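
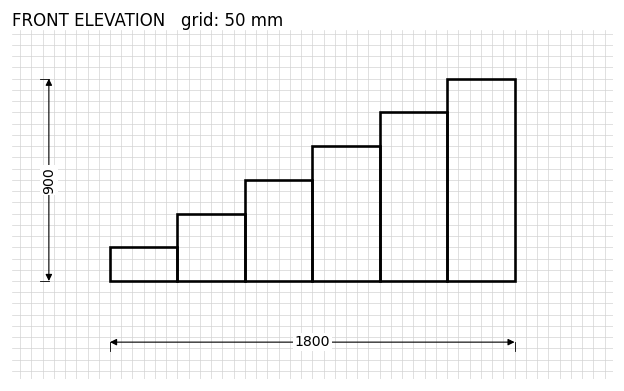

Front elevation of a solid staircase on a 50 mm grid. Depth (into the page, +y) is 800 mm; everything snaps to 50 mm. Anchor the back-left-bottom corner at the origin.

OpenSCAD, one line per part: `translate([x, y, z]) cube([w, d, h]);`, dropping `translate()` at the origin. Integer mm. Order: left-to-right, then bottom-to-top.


cube([300, 800, 150]);
translate([300, 0, 0]) cube([300, 800, 300]);
translate([600, 0, 0]) cube([300, 800, 450]);
translate([900, 0, 0]) cube([300, 800, 600]);
translate([1200, 0, 0]) cube([300, 800, 750]);
translate([1500, 0, 0]) cube([300, 800, 900]);


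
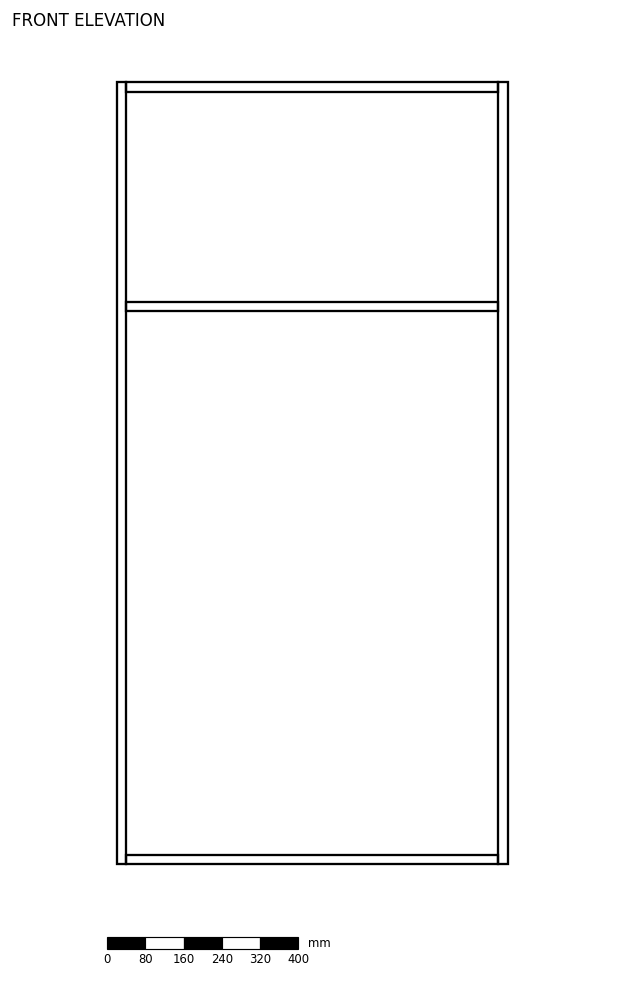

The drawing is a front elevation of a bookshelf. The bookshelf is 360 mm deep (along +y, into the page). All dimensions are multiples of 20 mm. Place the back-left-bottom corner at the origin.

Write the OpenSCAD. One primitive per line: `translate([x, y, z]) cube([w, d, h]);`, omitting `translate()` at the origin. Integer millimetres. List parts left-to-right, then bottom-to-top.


cube([20, 360, 1640]);
translate([20, 0, 0]) cube([780, 360, 20]);
translate([20, 0, 1160]) cube([780, 360, 20]);
translate([20, 0, 1620]) cube([780, 360, 20]);
translate([800, 0, 0]) cube([20, 360, 1640]);


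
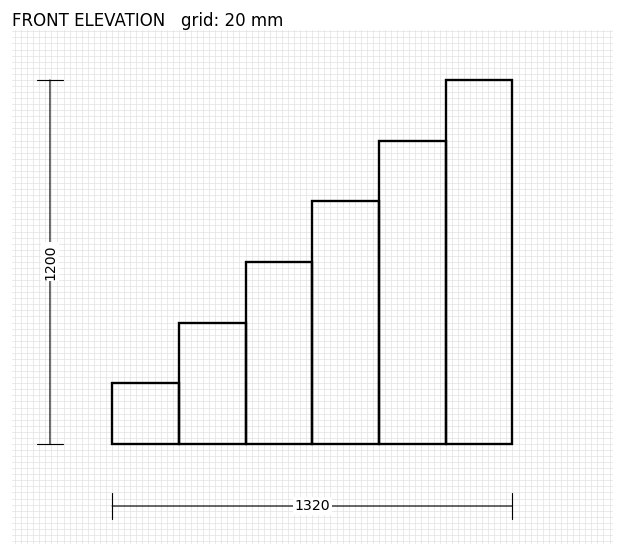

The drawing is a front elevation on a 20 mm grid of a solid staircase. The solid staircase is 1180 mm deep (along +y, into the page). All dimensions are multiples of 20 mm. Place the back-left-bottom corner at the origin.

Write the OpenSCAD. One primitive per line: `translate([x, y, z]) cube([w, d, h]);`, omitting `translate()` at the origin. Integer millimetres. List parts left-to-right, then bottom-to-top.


cube([220, 1180, 200]);
translate([220, 0, 0]) cube([220, 1180, 400]);
translate([440, 0, 0]) cube([220, 1180, 600]);
translate([660, 0, 0]) cube([220, 1180, 800]);
translate([880, 0, 0]) cube([220, 1180, 1000]);
translate([1100, 0, 0]) cube([220, 1180, 1200]);


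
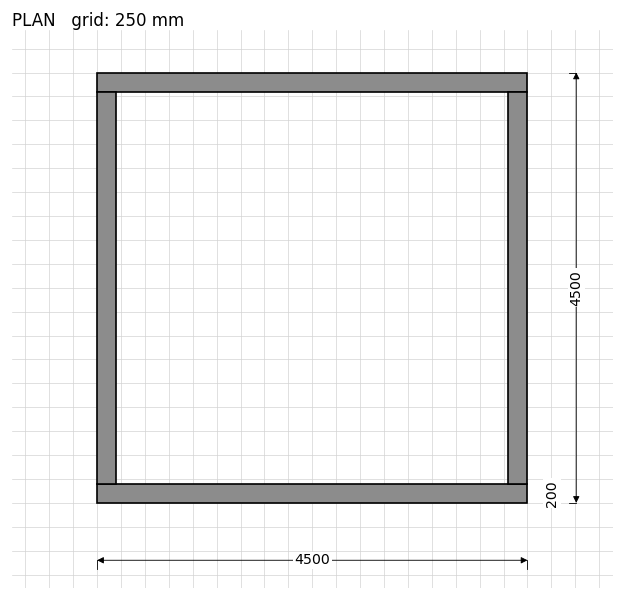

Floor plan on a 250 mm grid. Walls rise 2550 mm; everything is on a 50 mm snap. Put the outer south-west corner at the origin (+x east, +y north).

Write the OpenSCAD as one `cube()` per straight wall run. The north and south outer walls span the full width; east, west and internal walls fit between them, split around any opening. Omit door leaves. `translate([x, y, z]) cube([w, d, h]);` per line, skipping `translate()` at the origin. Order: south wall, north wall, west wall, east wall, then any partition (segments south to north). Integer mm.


cube([4500, 200, 2550]);
translate([0, 4300, 0]) cube([4500, 200, 2550]);
translate([0, 200, 0]) cube([200, 4100, 2550]);
translate([4300, 200, 0]) cube([200, 4100, 2550]);


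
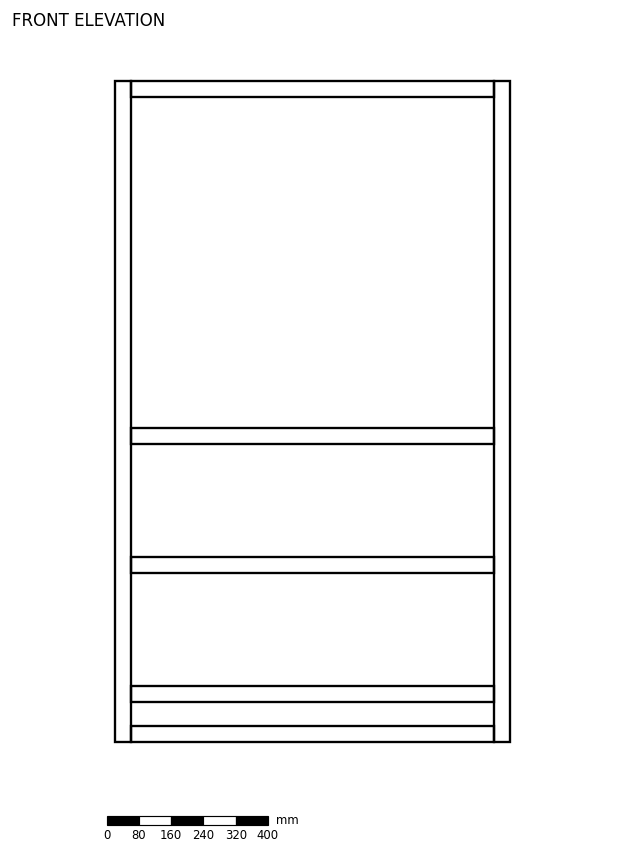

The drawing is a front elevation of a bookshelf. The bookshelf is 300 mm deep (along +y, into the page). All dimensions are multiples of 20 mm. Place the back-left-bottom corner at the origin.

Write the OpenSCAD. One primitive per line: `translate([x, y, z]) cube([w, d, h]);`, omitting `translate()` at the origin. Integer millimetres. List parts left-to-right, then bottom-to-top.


cube([40, 300, 1640]);
translate([40, 0, 0]) cube([900, 300, 40]);
translate([40, 0, 100]) cube([900, 300, 40]);
translate([40, 0, 420]) cube([900, 300, 40]);
translate([40, 0, 740]) cube([900, 300, 40]);
translate([40, 0, 1600]) cube([900, 300, 40]);
translate([940, 0, 0]) cube([40, 300, 1640]);


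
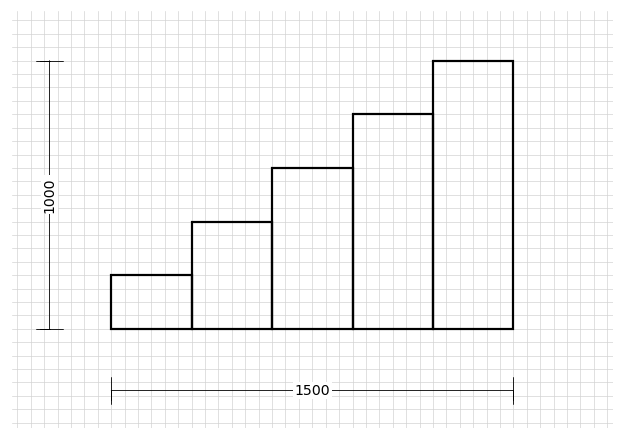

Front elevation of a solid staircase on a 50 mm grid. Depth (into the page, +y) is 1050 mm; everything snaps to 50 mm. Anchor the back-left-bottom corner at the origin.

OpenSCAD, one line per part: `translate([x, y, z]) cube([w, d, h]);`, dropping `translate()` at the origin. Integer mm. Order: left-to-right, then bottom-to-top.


cube([300, 1050, 200]);
translate([300, 0, 0]) cube([300, 1050, 400]);
translate([600, 0, 0]) cube([300, 1050, 600]);
translate([900, 0, 0]) cube([300, 1050, 800]);
translate([1200, 0, 0]) cube([300, 1050, 1000]);


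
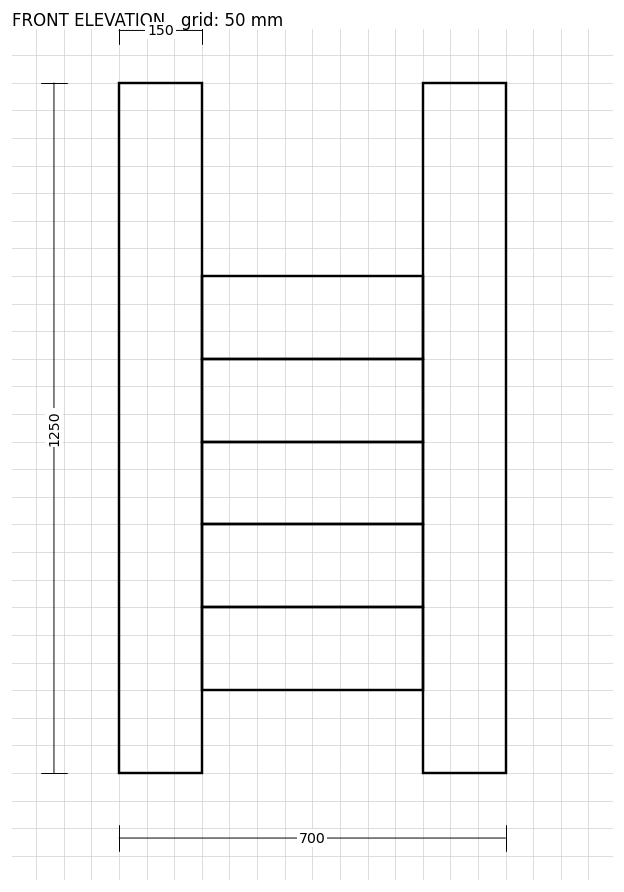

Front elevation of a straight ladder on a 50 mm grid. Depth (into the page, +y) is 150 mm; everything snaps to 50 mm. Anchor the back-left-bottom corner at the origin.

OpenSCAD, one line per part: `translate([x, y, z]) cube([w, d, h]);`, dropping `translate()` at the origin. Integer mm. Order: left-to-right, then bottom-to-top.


cube([150, 150, 1250]);
translate([150, 0, 150]) cube([400, 150, 150]);
translate([150, 0, 300]) cube([400, 150, 150]);
translate([150, 0, 450]) cube([400, 150, 150]);
translate([150, 0, 600]) cube([400, 150, 150]);
translate([150, 0, 750]) cube([400, 150, 150]);
translate([550, 0, 0]) cube([150, 150, 1250]);


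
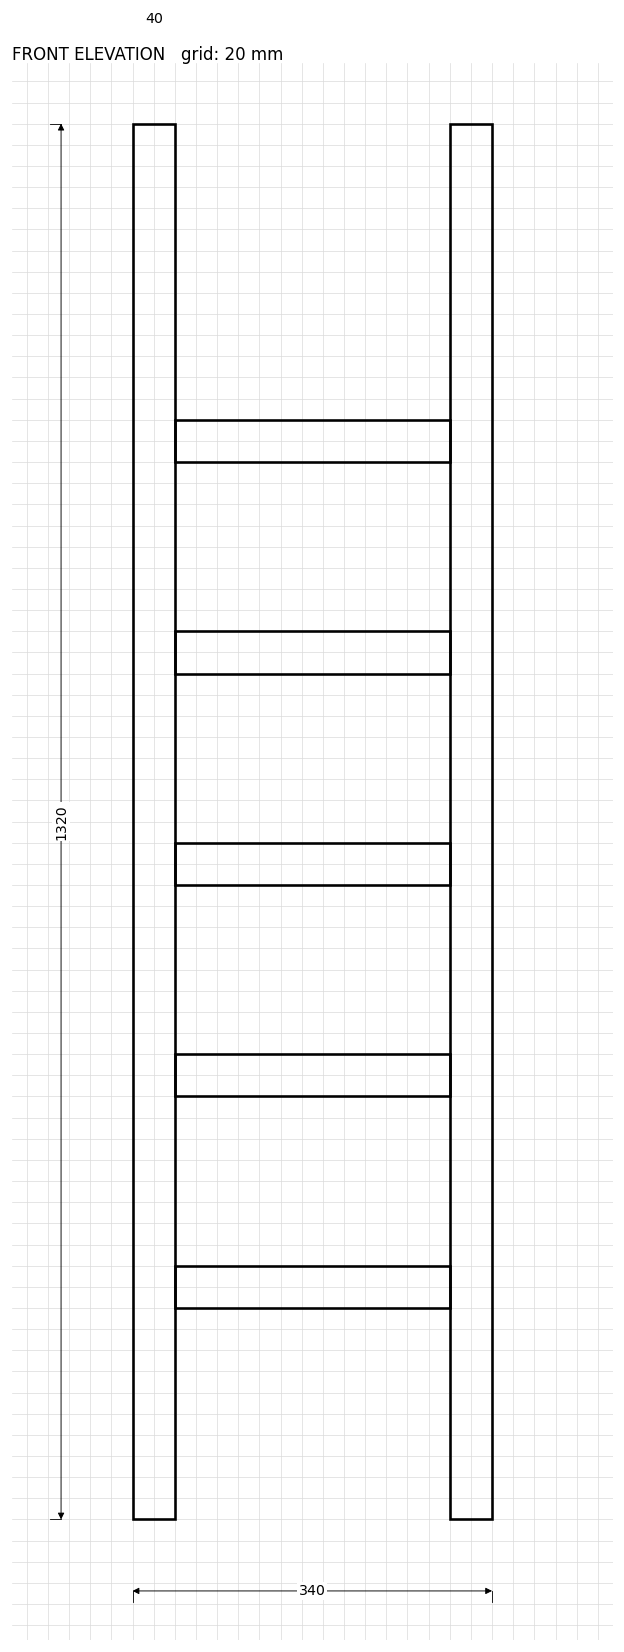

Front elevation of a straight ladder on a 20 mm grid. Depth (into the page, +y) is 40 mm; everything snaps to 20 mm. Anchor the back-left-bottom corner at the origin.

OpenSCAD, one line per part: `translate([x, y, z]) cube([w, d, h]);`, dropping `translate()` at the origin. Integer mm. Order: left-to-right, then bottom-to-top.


cube([40, 40, 1320]);
translate([40, 0, 200]) cube([260, 40, 40]);
translate([40, 0, 400]) cube([260, 40, 40]);
translate([40, 0, 600]) cube([260, 40, 40]);
translate([40, 0, 800]) cube([260, 40, 40]);
translate([40, 0, 1000]) cube([260, 40, 40]);
translate([300, 0, 0]) cube([40, 40, 1320]);


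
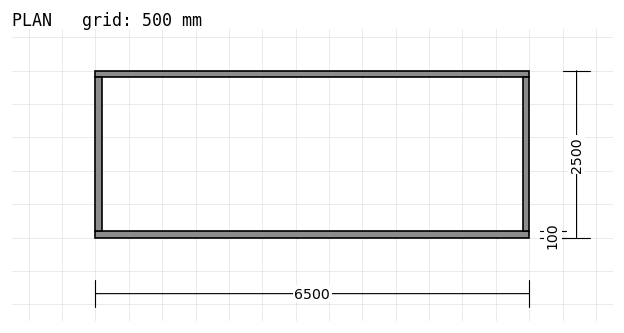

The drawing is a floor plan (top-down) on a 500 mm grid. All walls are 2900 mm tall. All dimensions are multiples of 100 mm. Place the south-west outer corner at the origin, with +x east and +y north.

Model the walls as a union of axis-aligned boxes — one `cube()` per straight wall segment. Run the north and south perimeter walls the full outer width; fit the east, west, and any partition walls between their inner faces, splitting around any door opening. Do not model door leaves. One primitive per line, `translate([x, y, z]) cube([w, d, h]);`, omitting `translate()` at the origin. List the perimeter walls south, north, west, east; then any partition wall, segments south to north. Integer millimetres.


cube([6500, 100, 2900]);
translate([0, 2400, 0]) cube([6500, 100, 2900]);
translate([0, 100, 0]) cube([100, 2300, 2900]);
translate([6400, 100, 0]) cube([100, 2300, 2900]);


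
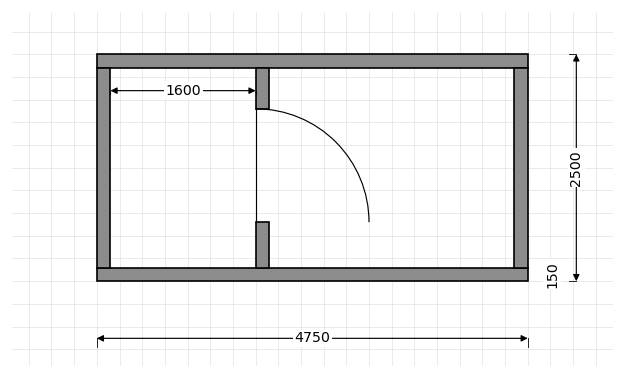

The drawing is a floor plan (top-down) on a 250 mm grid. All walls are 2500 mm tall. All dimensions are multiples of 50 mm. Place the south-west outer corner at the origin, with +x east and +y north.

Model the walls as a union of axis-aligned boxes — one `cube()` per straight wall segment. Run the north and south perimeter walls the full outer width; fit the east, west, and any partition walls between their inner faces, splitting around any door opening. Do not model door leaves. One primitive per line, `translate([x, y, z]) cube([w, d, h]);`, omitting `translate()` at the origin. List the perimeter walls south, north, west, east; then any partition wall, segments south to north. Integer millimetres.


cube([4750, 150, 2500]);
translate([0, 2350, 0]) cube([4750, 150, 2500]);
translate([0, 150, 0]) cube([150, 2200, 2500]);
translate([4600, 150, 0]) cube([150, 2200, 2500]);
translate([1750, 150, 0]) cube([150, 500, 2500]);
translate([1750, 1900, 0]) cube([150, 450, 2500]);


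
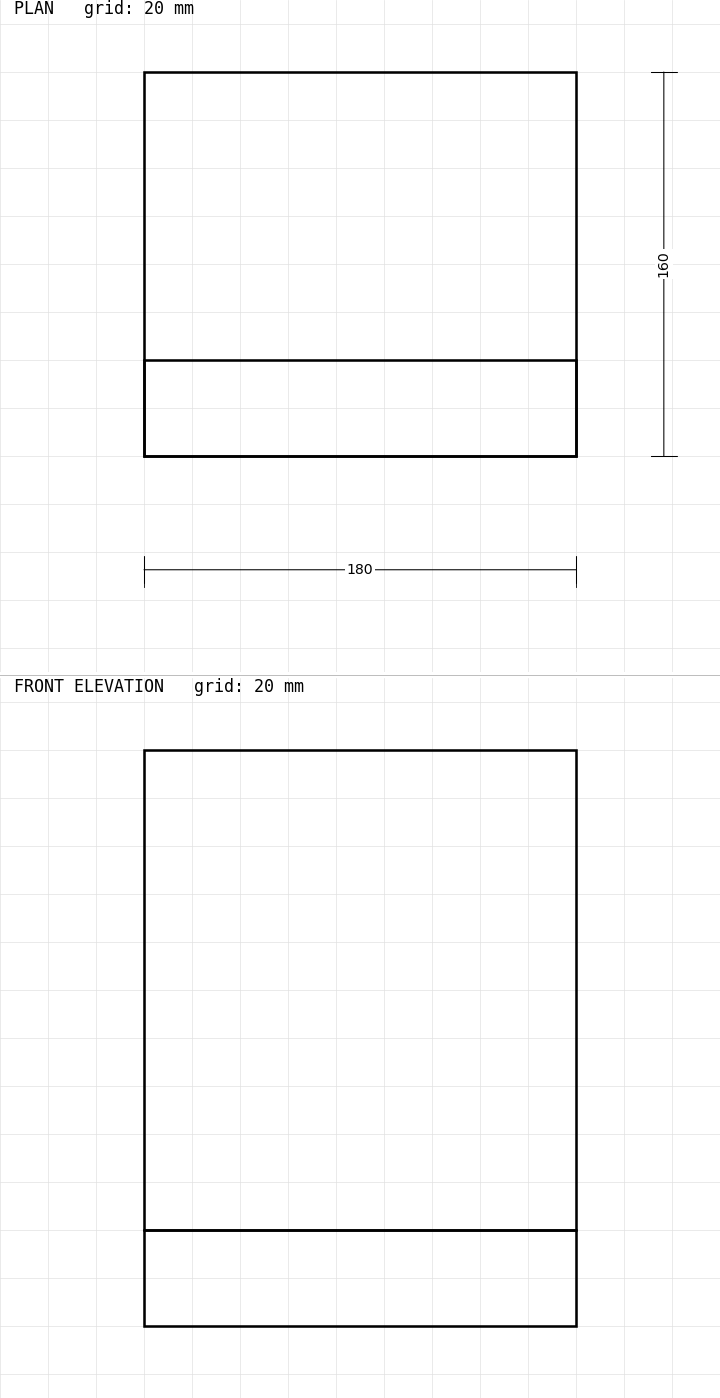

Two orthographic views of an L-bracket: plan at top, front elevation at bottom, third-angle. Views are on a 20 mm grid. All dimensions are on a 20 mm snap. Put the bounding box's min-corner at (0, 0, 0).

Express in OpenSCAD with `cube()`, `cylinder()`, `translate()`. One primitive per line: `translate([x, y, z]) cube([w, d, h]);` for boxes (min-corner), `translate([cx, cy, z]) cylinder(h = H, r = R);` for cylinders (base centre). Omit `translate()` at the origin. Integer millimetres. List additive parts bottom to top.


cube([180, 160, 40]);
translate([0, 0, 40]) cube([180, 40, 200]);


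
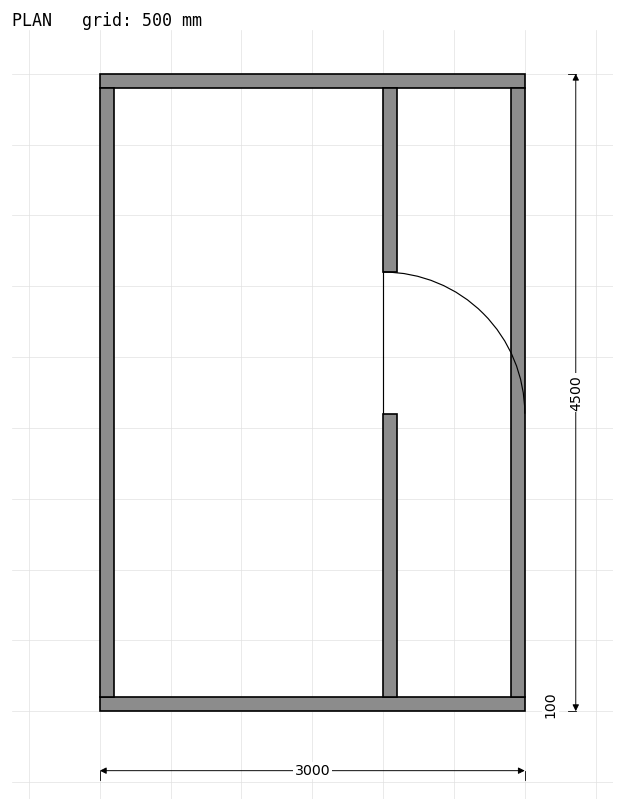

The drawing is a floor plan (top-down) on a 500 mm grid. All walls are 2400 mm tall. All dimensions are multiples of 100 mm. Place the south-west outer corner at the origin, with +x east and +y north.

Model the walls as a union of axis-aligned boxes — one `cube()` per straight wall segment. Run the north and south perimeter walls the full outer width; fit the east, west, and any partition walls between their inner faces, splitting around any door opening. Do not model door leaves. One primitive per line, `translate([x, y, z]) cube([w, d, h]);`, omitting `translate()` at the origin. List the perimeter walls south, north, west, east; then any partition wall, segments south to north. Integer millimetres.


cube([3000, 100, 2400]);
translate([0, 4400, 0]) cube([3000, 100, 2400]);
translate([0, 100, 0]) cube([100, 4300, 2400]);
translate([2900, 100, 0]) cube([100, 4300, 2400]);
translate([2000, 100, 0]) cube([100, 2000, 2400]);
translate([2000, 3100, 0]) cube([100, 1300, 2400]);


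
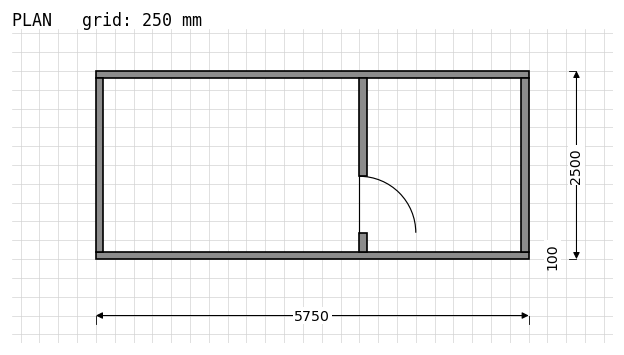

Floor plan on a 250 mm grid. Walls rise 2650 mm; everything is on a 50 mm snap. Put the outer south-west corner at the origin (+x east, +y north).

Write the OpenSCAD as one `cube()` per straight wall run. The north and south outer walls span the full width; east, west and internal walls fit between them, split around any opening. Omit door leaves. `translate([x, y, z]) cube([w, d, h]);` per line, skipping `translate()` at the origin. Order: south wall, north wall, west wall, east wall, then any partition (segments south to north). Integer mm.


cube([5750, 100, 2650]);
translate([0, 2400, 0]) cube([5750, 100, 2650]);
translate([0, 100, 0]) cube([100, 2300, 2650]);
translate([5650, 100, 0]) cube([100, 2300, 2650]);
translate([3500, 100, 0]) cube([100, 250, 2650]);
translate([3500, 1100, 0]) cube([100, 1300, 2650]);


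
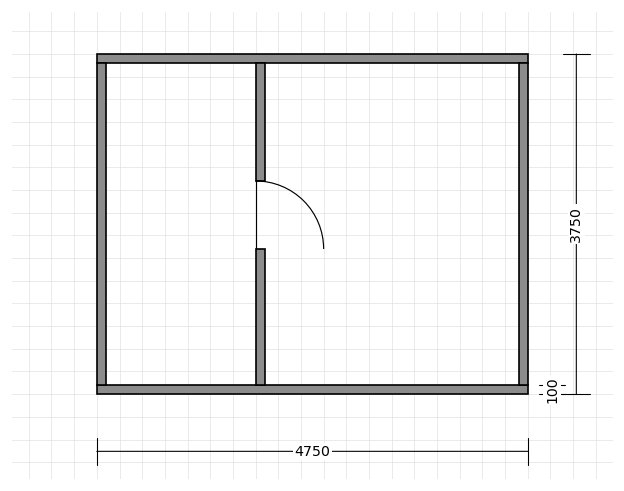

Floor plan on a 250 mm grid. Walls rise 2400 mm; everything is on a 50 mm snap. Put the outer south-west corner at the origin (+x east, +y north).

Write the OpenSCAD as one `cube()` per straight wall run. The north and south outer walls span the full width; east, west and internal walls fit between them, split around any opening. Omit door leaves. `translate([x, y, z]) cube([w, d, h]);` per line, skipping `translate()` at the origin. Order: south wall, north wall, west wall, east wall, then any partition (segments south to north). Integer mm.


cube([4750, 100, 2400]);
translate([0, 3650, 0]) cube([4750, 100, 2400]);
translate([0, 100, 0]) cube([100, 3550, 2400]);
translate([4650, 100, 0]) cube([100, 3550, 2400]);
translate([1750, 100, 0]) cube([100, 1500, 2400]);
translate([1750, 2350, 0]) cube([100, 1300, 2400]);


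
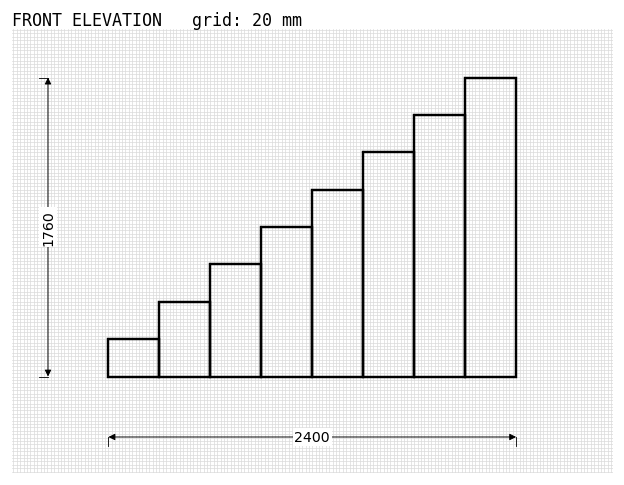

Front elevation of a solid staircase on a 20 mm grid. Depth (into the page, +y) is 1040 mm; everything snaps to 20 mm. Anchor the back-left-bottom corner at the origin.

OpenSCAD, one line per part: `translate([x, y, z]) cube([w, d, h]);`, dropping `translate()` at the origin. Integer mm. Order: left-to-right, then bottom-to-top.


cube([300, 1040, 220]);
translate([300, 0, 0]) cube([300, 1040, 440]);
translate([600, 0, 0]) cube([300, 1040, 660]);
translate([900, 0, 0]) cube([300, 1040, 880]);
translate([1200, 0, 0]) cube([300, 1040, 1100]);
translate([1500, 0, 0]) cube([300, 1040, 1320]);
translate([1800, 0, 0]) cube([300, 1040, 1540]);
translate([2100, 0, 0]) cube([300, 1040, 1760]);


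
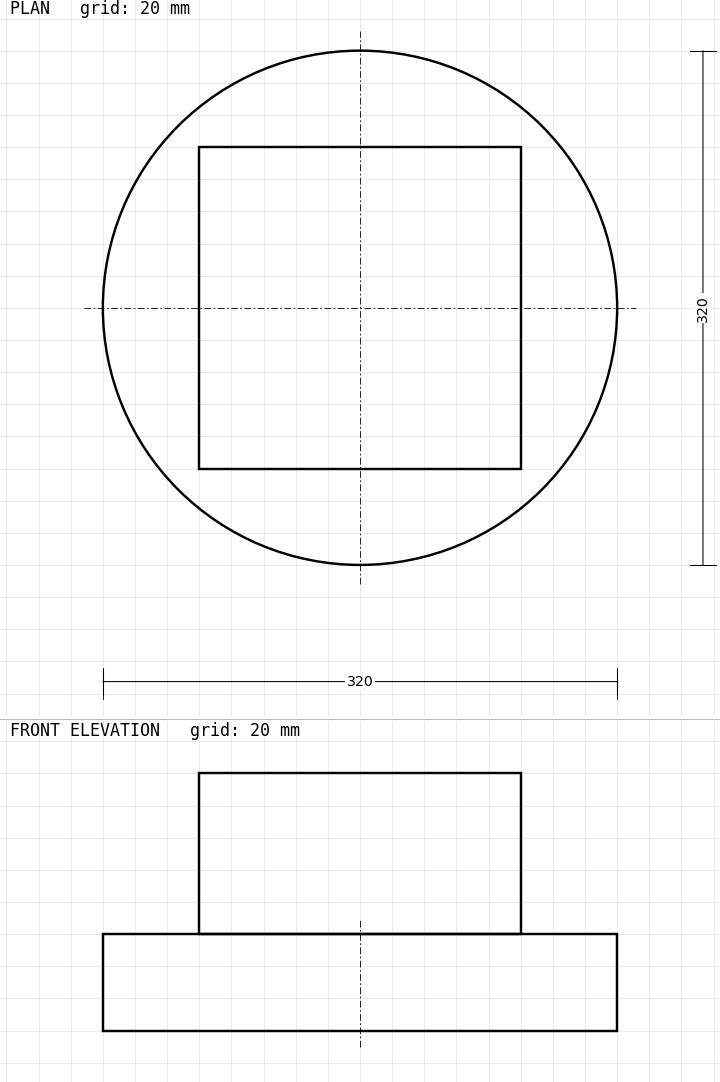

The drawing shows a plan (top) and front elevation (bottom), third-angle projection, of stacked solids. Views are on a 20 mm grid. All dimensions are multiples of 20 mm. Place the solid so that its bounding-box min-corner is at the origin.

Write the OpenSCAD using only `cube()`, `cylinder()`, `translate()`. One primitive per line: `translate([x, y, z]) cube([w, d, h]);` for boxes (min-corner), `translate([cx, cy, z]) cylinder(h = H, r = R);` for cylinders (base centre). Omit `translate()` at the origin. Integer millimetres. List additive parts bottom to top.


translate([160, 160, 0]) cylinder(h = 60, r = 160);
translate([60, 60, 60]) cube([200, 200, 100]);


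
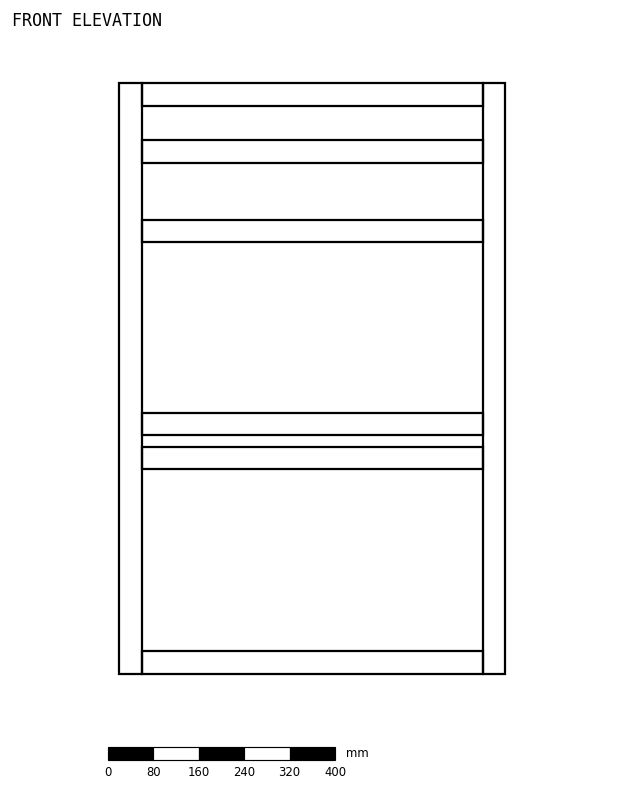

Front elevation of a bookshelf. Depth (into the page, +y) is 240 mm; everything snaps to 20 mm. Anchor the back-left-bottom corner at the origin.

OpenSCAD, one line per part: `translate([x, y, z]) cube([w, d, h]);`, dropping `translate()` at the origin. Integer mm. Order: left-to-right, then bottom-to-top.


cube([40, 240, 1040]);
translate([40, 0, 0]) cube([600, 240, 40]);
translate([40, 0, 360]) cube([600, 240, 40]);
translate([40, 0, 420]) cube([600, 240, 40]);
translate([40, 0, 760]) cube([600, 240, 40]);
translate([40, 0, 900]) cube([600, 240, 40]);
translate([40, 0, 1000]) cube([600, 240, 40]);
translate([640, 0, 0]) cube([40, 240, 1040]);


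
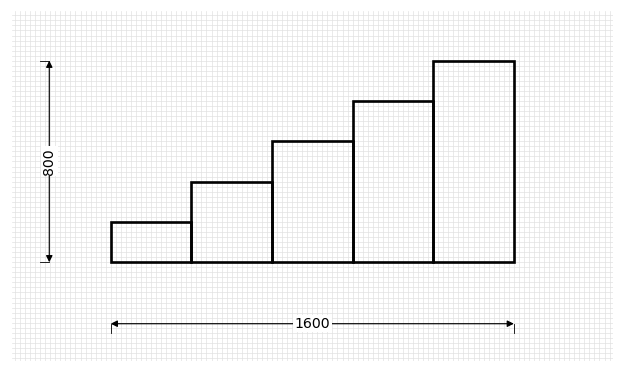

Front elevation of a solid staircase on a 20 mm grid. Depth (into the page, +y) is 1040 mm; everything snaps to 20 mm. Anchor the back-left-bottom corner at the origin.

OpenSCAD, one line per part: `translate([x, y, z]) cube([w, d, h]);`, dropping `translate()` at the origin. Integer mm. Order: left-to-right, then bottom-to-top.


cube([320, 1040, 160]);
translate([320, 0, 0]) cube([320, 1040, 320]);
translate([640, 0, 0]) cube([320, 1040, 480]);
translate([960, 0, 0]) cube([320, 1040, 640]);
translate([1280, 0, 0]) cube([320, 1040, 800]);


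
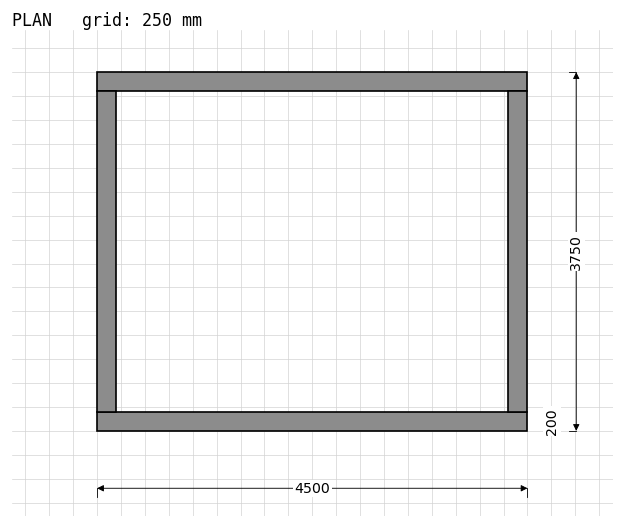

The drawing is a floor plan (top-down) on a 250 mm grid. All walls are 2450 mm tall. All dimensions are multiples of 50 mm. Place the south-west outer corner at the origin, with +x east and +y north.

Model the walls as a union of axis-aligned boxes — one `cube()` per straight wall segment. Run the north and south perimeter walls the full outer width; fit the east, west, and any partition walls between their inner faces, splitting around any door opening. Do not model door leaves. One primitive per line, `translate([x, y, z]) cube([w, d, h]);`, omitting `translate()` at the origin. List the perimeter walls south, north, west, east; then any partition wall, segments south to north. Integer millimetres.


cube([4500, 200, 2450]);
translate([0, 3550, 0]) cube([4500, 200, 2450]);
translate([0, 200, 0]) cube([200, 3350, 2450]);
translate([4300, 200, 0]) cube([200, 3350, 2450]);


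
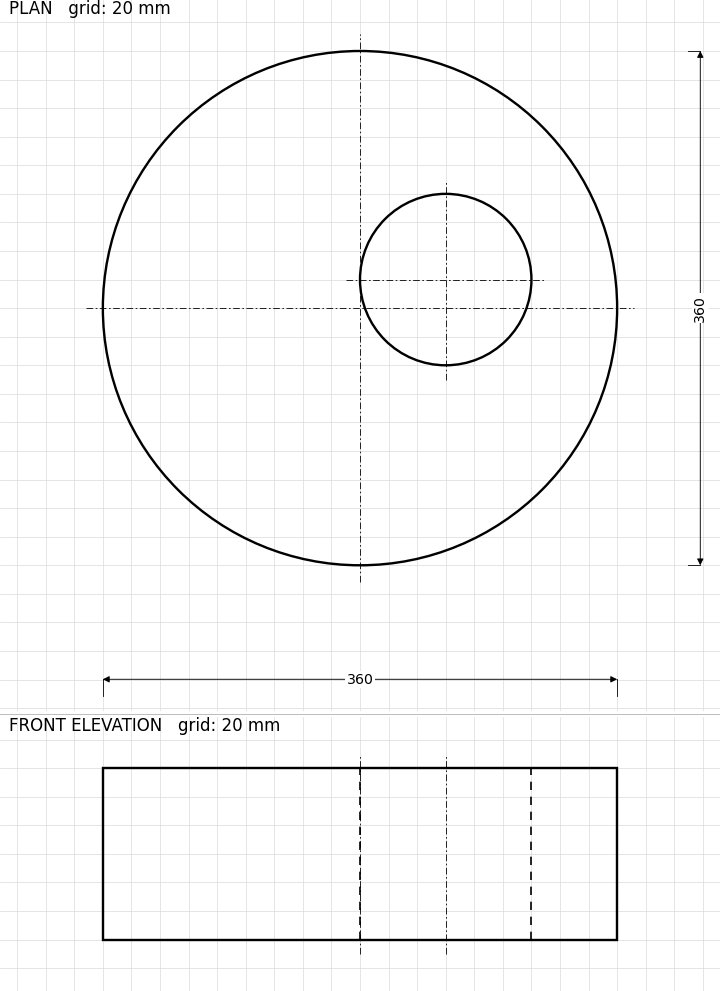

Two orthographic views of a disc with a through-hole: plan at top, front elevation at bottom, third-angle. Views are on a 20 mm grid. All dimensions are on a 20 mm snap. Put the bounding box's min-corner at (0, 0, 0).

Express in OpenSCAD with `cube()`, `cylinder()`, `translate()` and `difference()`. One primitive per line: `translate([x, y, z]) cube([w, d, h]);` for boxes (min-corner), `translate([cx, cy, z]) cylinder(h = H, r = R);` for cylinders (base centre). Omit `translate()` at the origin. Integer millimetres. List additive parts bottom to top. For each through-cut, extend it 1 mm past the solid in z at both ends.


difference() {
  translate([180, 180, 0]) cylinder(h = 120, r = 180);
  translate([240, 200, -1]) cylinder(h = 122, r = 60);
}


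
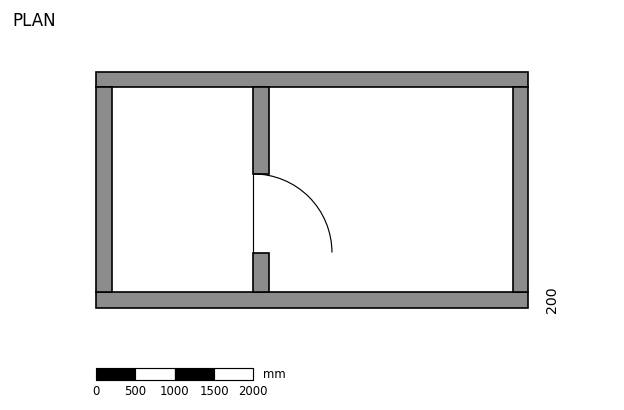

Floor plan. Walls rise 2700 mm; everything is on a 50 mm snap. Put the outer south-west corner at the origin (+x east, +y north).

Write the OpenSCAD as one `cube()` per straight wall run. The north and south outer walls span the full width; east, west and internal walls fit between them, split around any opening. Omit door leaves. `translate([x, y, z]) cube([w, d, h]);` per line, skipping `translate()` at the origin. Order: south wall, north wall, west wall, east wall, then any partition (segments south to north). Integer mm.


cube([5500, 200, 2700]);
translate([0, 2800, 0]) cube([5500, 200, 2700]);
translate([0, 200, 0]) cube([200, 2600, 2700]);
translate([5300, 200, 0]) cube([200, 2600, 2700]);
translate([2000, 200, 0]) cube([200, 500, 2700]);
translate([2000, 1700, 0]) cube([200, 1100, 2700]);


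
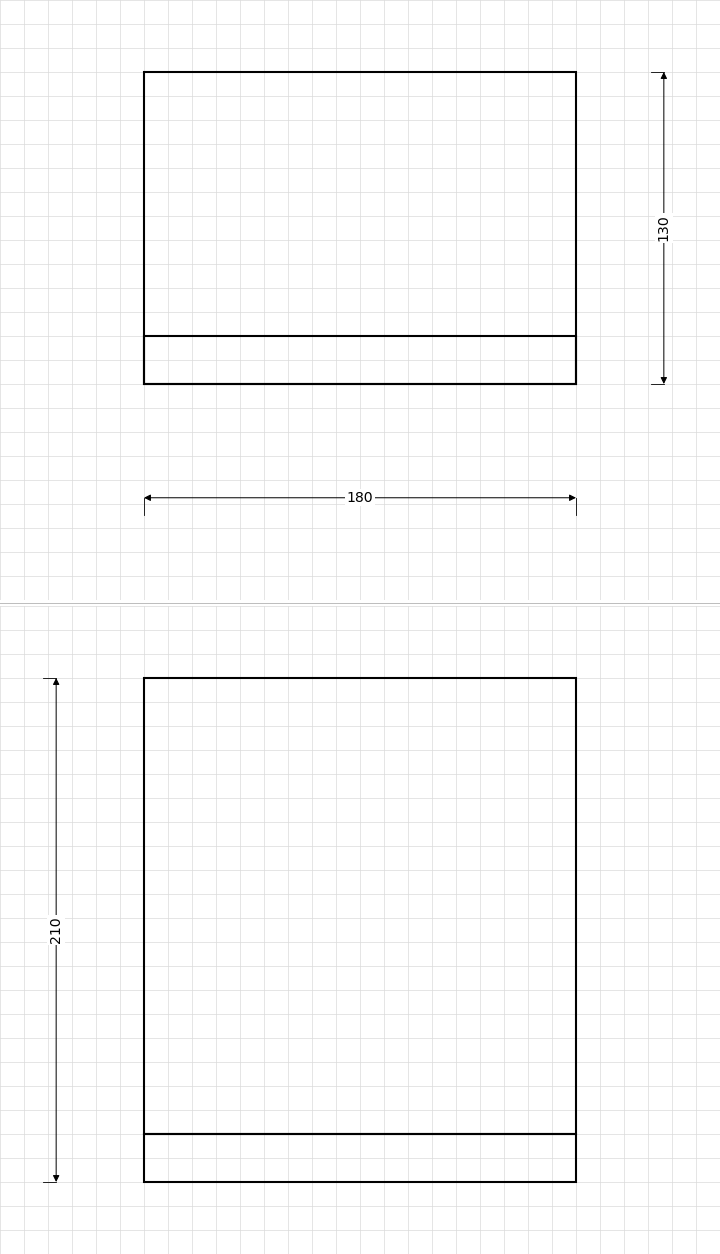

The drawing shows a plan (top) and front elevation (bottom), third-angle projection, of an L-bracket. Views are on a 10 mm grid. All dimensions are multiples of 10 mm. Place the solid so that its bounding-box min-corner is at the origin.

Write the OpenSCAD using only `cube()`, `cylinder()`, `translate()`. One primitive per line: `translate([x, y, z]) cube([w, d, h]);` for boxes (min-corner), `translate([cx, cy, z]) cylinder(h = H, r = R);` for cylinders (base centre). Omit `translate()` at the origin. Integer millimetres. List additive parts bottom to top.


cube([180, 130, 20]);
translate([0, 0, 20]) cube([180, 20, 190]);


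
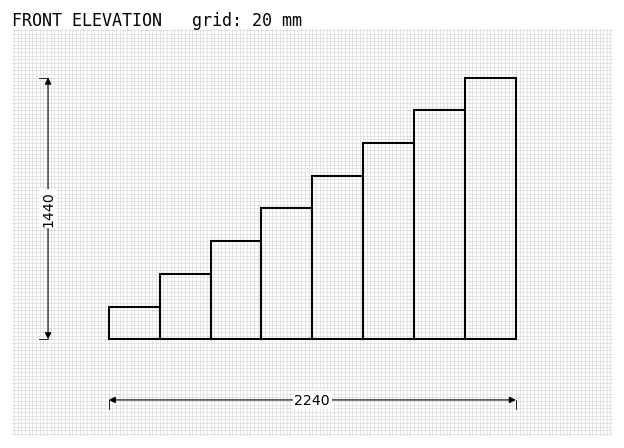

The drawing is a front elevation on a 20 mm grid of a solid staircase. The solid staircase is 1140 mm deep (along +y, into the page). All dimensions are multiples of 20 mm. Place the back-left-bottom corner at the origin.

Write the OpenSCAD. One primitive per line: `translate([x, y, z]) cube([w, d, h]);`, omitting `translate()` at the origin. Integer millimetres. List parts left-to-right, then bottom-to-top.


cube([280, 1140, 180]);
translate([280, 0, 0]) cube([280, 1140, 360]);
translate([560, 0, 0]) cube([280, 1140, 540]);
translate([840, 0, 0]) cube([280, 1140, 720]);
translate([1120, 0, 0]) cube([280, 1140, 900]);
translate([1400, 0, 0]) cube([280, 1140, 1080]);
translate([1680, 0, 0]) cube([280, 1140, 1260]);
translate([1960, 0, 0]) cube([280, 1140, 1440]);


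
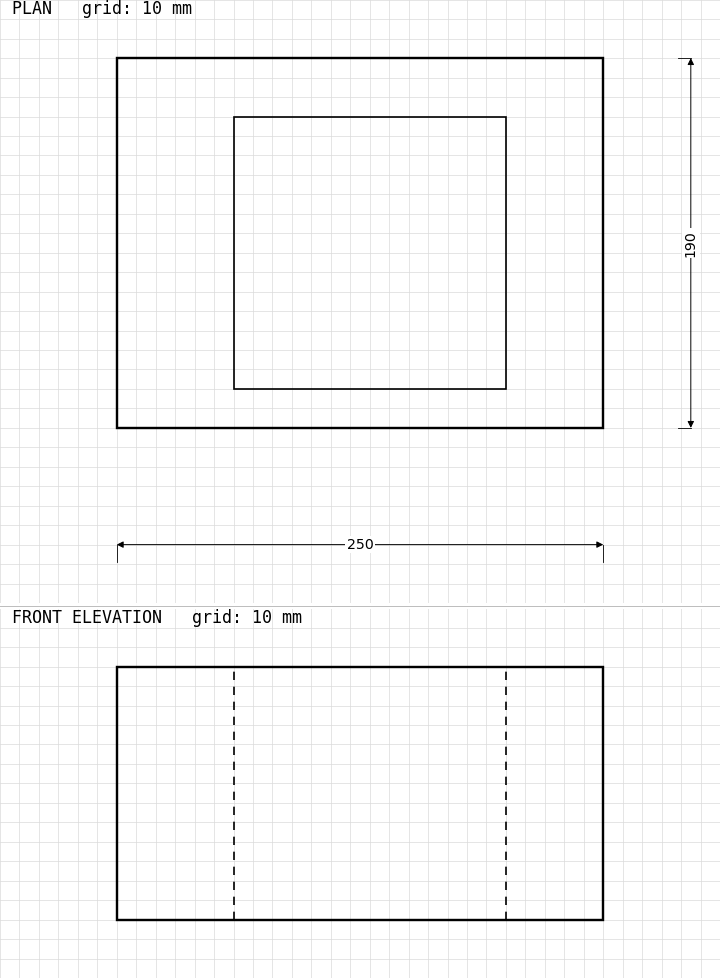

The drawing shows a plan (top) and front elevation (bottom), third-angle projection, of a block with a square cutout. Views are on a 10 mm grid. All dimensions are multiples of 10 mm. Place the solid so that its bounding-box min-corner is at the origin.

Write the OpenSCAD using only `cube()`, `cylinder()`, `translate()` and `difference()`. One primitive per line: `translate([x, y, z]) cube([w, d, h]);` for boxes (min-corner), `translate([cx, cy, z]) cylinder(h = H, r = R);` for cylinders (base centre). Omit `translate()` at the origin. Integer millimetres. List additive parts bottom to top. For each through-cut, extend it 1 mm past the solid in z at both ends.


difference() {
  cube([250, 190, 130]);
  translate([60, 20, -1]) cube([140, 140, 132]);
}


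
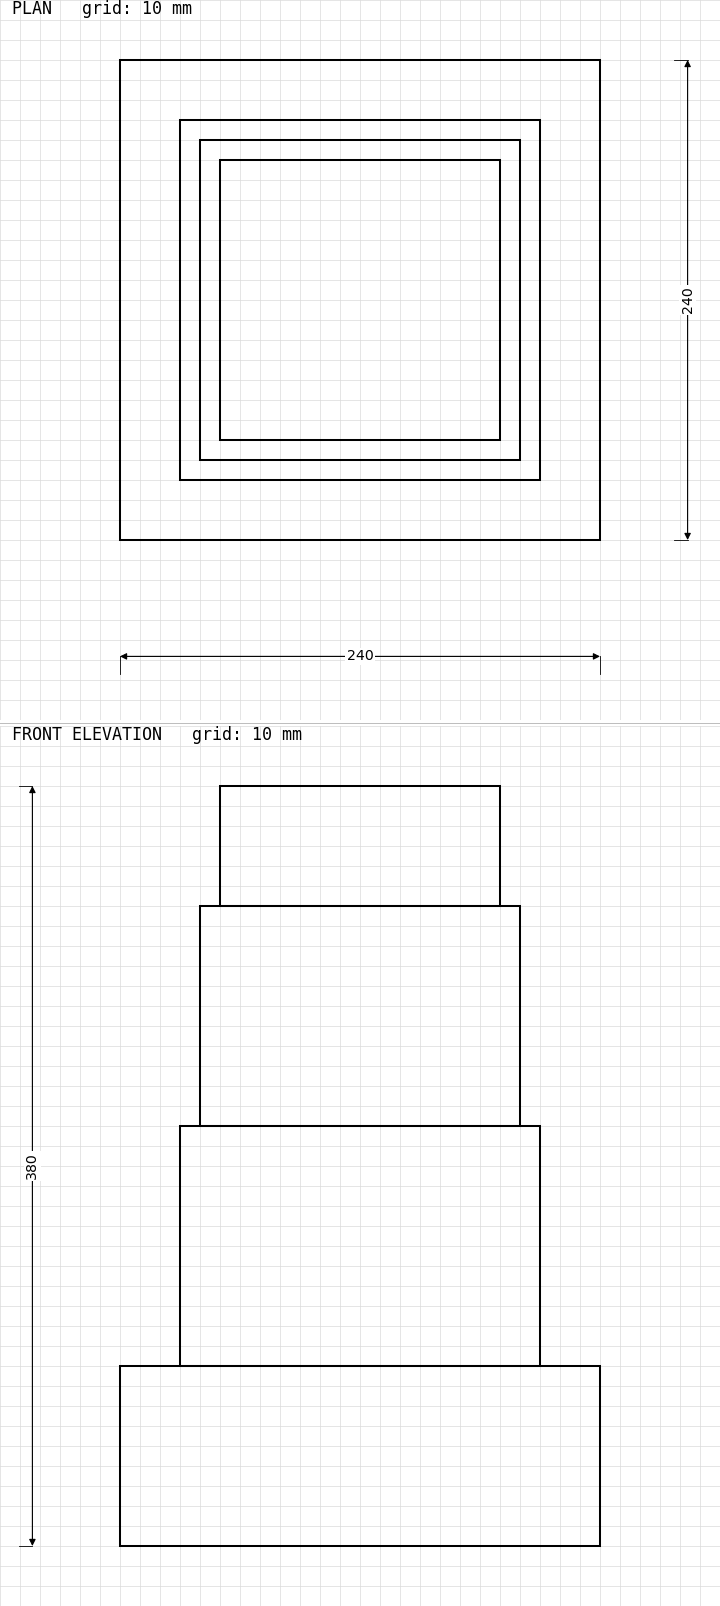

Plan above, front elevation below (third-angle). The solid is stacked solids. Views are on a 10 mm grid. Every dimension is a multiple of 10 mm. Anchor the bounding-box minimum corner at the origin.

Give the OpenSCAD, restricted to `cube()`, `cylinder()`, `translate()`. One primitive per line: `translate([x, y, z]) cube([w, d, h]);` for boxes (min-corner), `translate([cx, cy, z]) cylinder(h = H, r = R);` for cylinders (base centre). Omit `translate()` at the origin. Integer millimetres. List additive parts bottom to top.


cube([240, 240, 90]);
translate([30, 30, 90]) cube([180, 180, 120]);
translate([40, 40, 210]) cube([160, 160, 110]);
translate([50, 50, 320]) cube([140, 140, 60]);


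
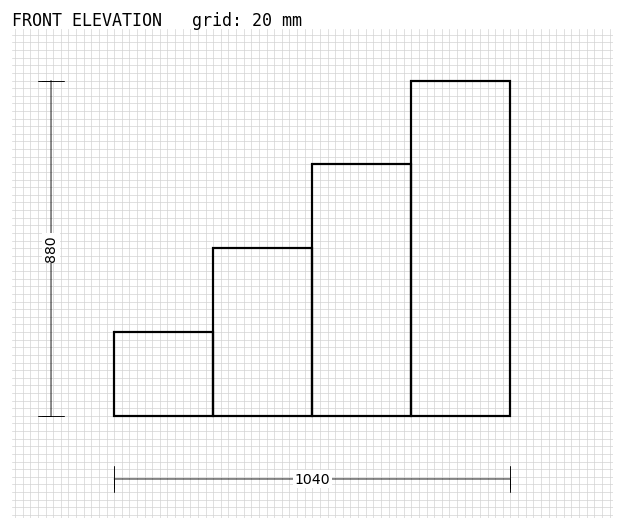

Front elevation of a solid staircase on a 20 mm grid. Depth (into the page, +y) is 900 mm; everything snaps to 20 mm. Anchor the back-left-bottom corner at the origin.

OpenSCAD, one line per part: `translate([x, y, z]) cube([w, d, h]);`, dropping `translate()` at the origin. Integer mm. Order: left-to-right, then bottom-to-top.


cube([260, 900, 220]);
translate([260, 0, 0]) cube([260, 900, 440]);
translate([520, 0, 0]) cube([260, 900, 660]);
translate([780, 0, 0]) cube([260, 900, 880]);


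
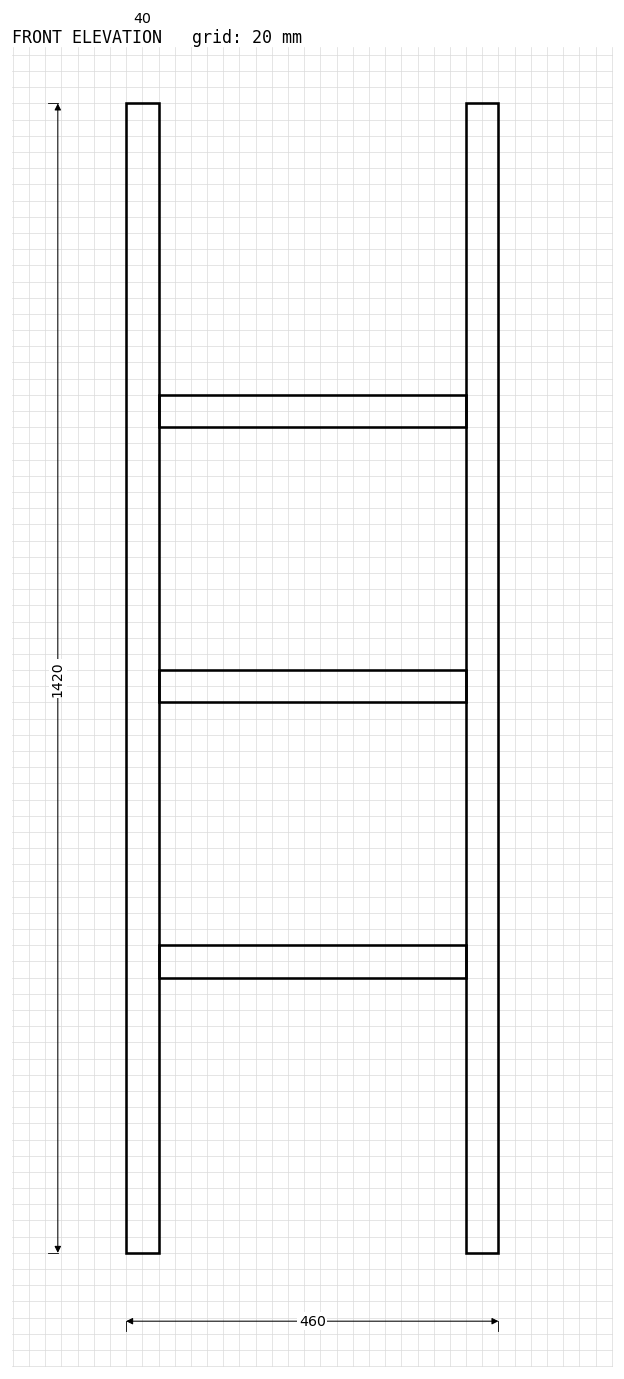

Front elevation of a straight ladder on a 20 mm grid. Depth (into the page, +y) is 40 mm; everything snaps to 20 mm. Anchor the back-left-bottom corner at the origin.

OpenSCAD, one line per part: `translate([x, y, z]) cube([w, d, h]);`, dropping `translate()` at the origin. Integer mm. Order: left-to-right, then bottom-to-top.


cube([40, 40, 1420]);
translate([40, 0, 340]) cube([380, 40, 40]);
translate([40, 0, 680]) cube([380, 40, 40]);
translate([40, 0, 1020]) cube([380, 40, 40]);
translate([420, 0, 0]) cube([40, 40, 1420]);


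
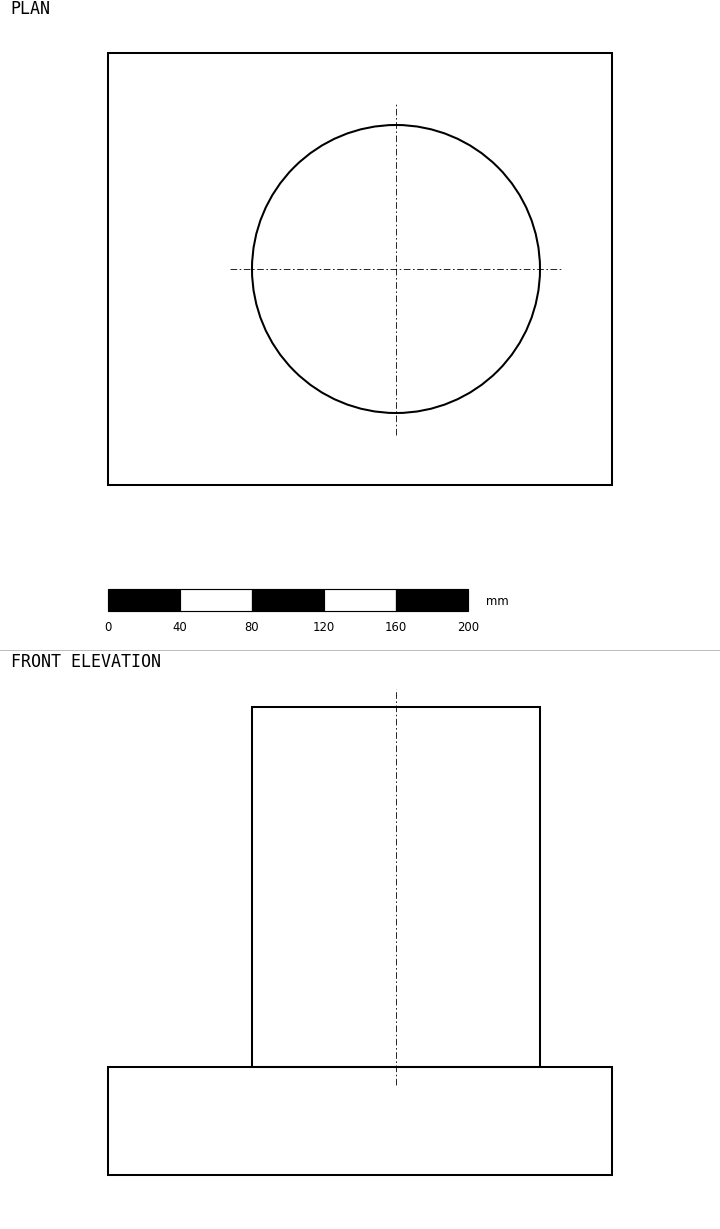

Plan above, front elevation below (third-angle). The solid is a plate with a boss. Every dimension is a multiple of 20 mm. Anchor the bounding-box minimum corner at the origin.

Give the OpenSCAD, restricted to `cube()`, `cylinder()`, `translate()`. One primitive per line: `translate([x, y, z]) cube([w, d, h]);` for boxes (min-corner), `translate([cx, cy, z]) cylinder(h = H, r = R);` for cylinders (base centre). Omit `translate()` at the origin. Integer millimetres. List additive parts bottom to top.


cube([280, 240, 60]);
translate([160, 120, 60]) cylinder(h = 200, r = 80);


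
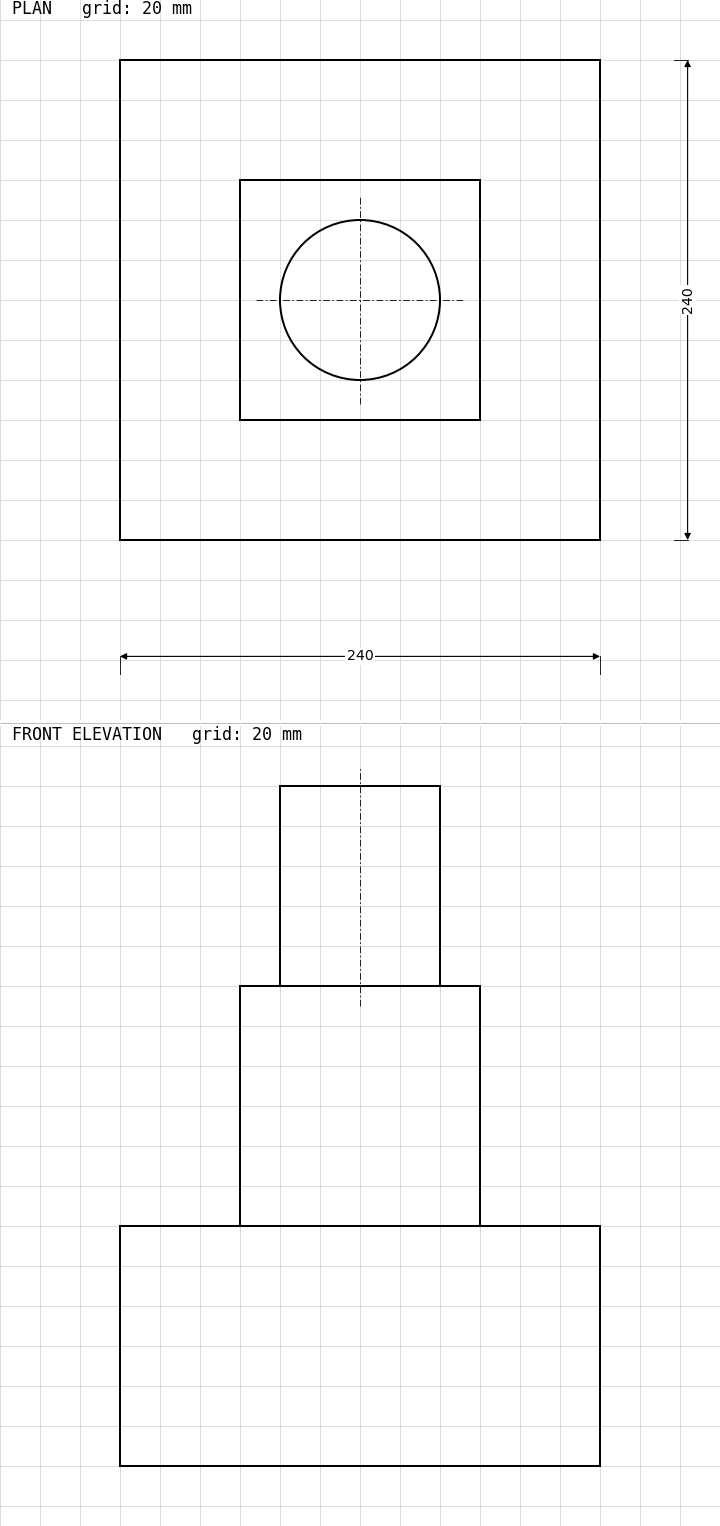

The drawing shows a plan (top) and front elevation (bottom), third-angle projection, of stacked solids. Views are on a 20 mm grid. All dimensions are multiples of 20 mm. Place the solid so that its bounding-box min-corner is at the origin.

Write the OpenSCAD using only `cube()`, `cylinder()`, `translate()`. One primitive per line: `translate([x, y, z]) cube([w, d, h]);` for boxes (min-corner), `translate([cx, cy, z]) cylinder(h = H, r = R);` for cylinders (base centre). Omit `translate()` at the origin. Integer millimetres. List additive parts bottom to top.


cube([240, 240, 120]);
translate([60, 60, 120]) cube([120, 120, 120]);
translate([120, 120, 240]) cylinder(h = 100, r = 40);


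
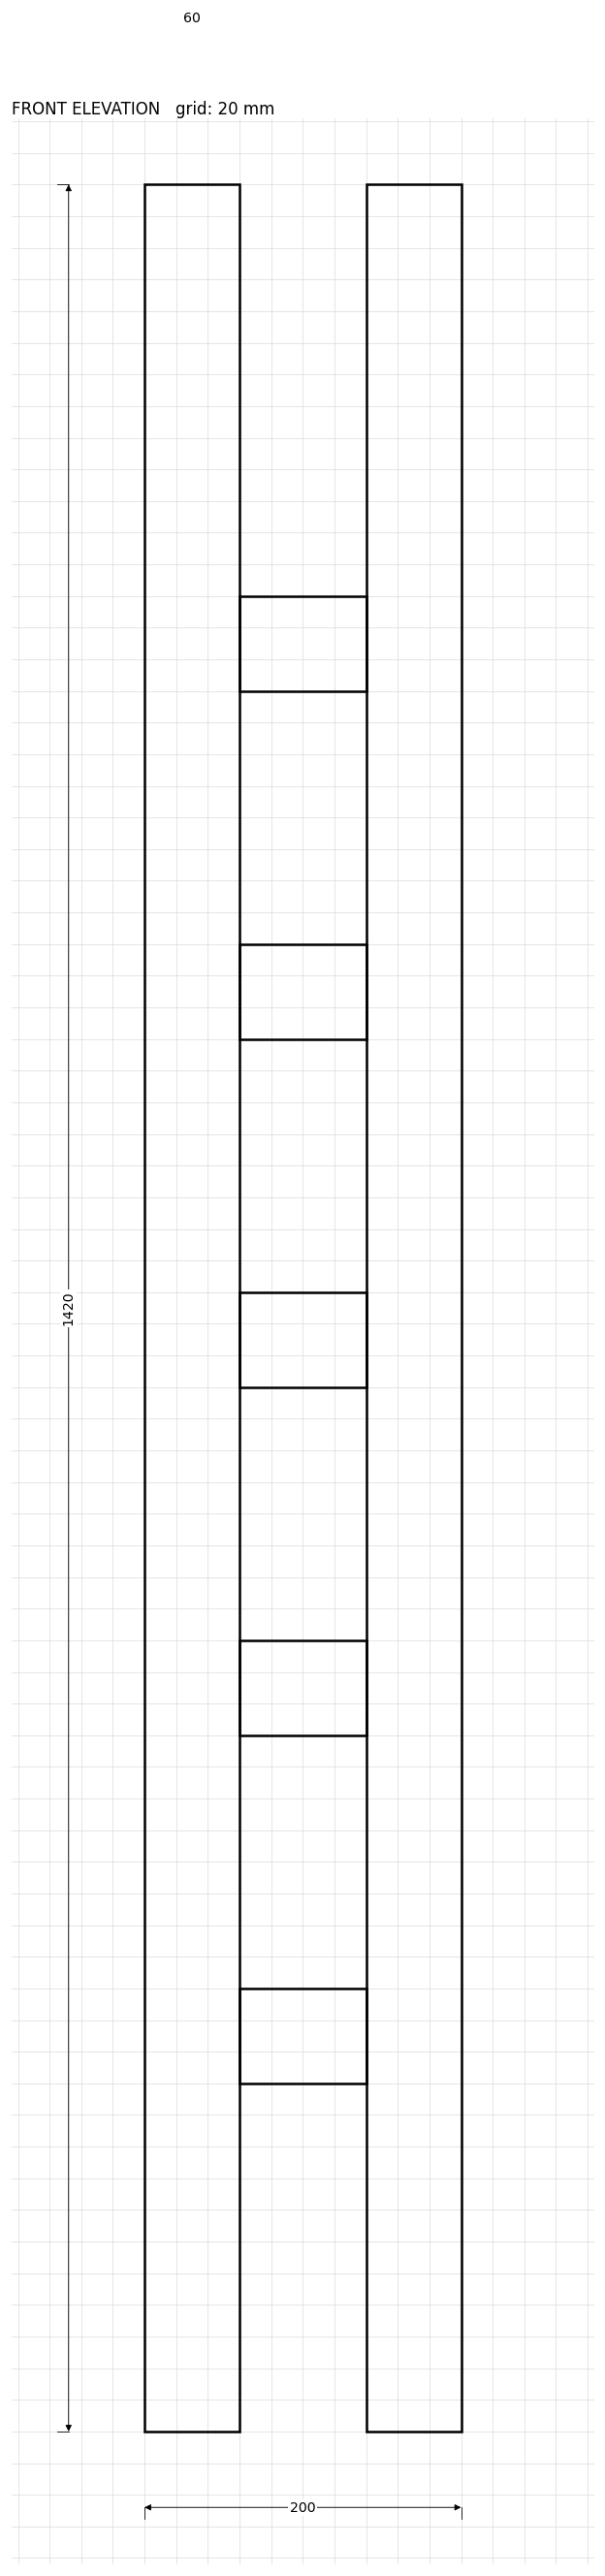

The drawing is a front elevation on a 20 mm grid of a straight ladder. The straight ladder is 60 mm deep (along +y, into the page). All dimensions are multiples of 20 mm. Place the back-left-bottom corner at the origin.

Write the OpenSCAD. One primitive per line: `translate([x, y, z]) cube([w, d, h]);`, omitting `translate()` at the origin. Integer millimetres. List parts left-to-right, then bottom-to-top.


cube([60, 60, 1420]);
translate([60, 0, 220]) cube([80, 60, 60]);
translate([60, 0, 440]) cube([80, 60, 60]);
translate([60, 0, 660]) cube([80, 60, 60]);
translate([60, 0, 880]) cube([80, 60, 60]);
translate([60, 0, 1100]) cube([80, 60, 60]);
translate([140, 0, 0]) cube([60, 60, 1420]);


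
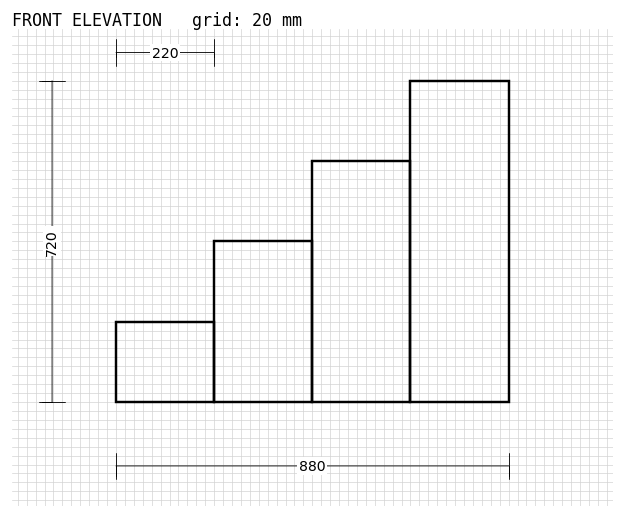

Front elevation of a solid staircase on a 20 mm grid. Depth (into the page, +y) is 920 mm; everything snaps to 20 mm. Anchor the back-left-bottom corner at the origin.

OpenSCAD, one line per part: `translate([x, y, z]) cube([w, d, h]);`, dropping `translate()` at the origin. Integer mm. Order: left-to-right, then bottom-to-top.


cube([220, 920, 180]);
translate([220, 0, 0]) cube([220, 920, 360]);
translate([440, 0, 0]) cube([220, 920, 540]);
translate([660, 0, 0]) cube([220, 920, 720]);


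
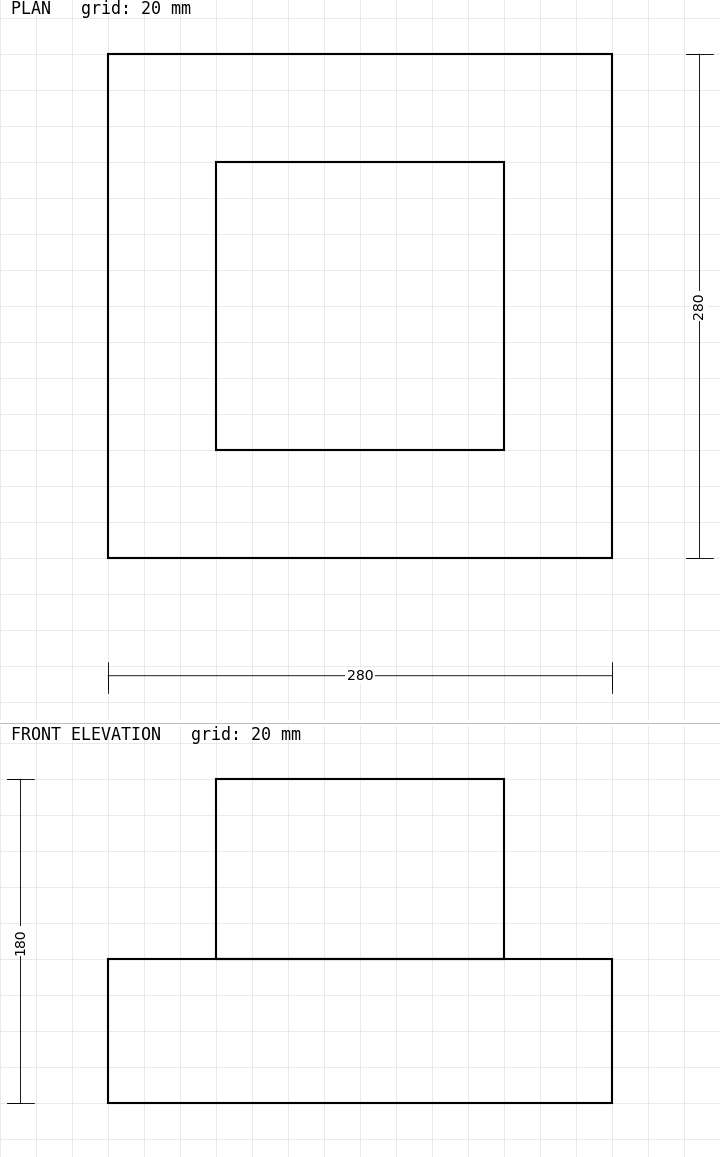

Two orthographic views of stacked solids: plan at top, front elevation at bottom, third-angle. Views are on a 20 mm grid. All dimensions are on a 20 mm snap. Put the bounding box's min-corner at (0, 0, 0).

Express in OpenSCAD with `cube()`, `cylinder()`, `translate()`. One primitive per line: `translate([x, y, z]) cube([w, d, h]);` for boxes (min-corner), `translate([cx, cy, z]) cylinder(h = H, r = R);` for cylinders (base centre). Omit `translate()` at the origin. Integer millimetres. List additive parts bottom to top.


cube([280, 280, 80]);
translate([60, 60, 80]) cube([160, 160, 100]);


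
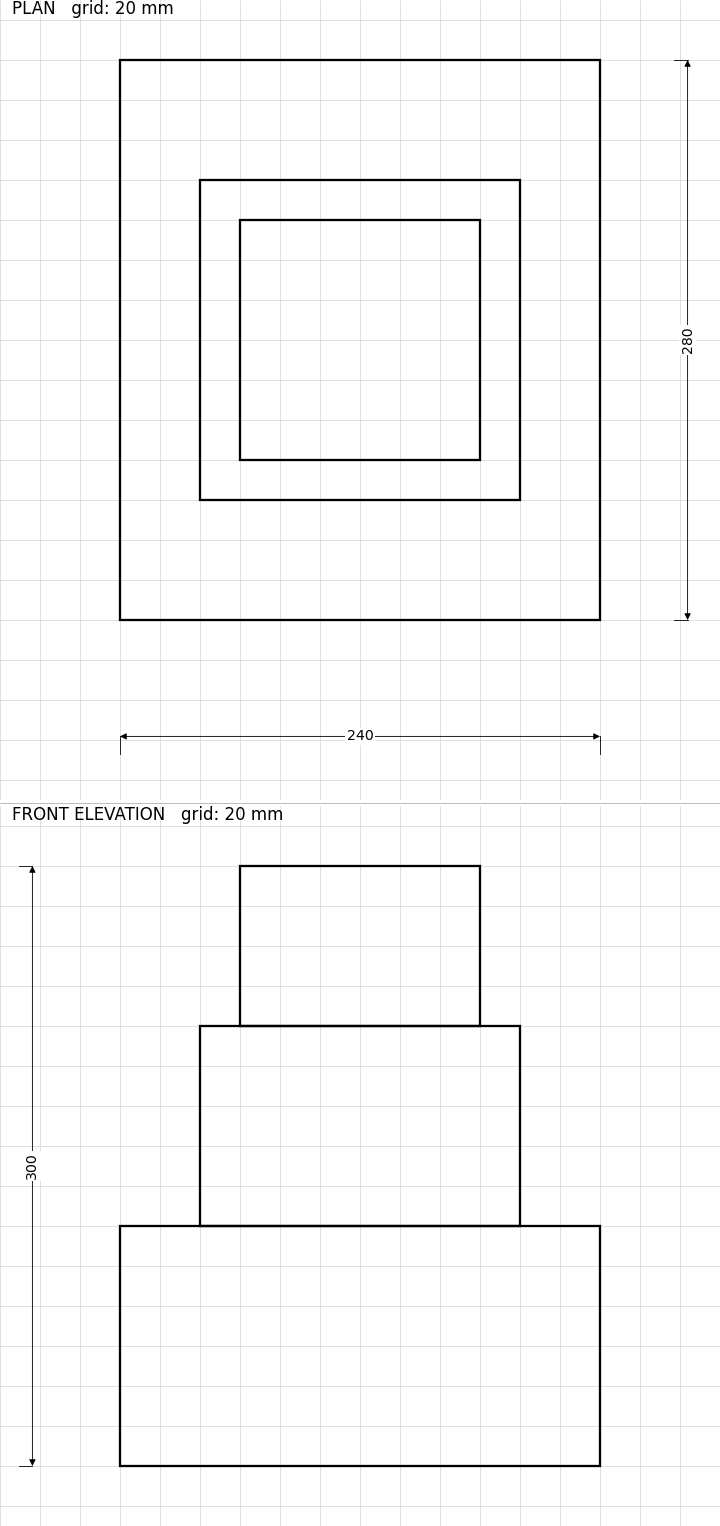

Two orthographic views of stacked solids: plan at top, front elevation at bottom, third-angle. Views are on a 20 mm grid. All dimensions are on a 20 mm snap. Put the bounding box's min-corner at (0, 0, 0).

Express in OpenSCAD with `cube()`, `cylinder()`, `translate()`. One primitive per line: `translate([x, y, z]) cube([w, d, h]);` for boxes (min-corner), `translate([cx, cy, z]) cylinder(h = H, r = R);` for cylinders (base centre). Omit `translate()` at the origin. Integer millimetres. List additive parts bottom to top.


cube([240, 280, 120]);
translate([40, 60, 120]) cube([160, 160, 100]);
translate([60, 80, 220]) cube([120, 120, 80]);


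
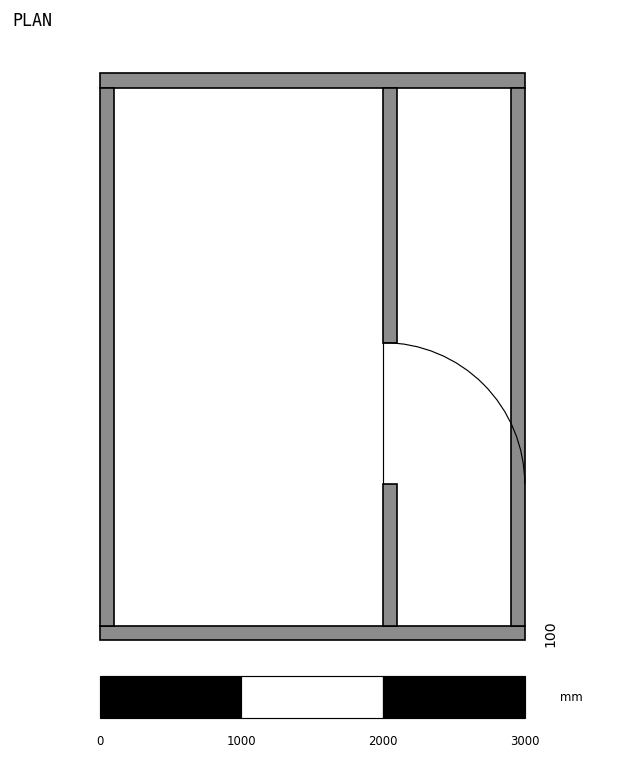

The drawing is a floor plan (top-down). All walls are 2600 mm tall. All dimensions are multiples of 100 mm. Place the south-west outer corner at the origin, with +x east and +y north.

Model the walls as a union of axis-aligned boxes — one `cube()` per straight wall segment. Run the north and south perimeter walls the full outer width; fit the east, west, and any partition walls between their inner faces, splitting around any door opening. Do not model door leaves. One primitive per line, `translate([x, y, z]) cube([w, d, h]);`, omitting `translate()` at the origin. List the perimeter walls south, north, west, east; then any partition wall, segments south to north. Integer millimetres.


cube([3000, 100, 2600]);
translate([0, 3900, 0]) cube([3000, 100, 2600]);
translate([0, 100, 0]) cube([100, 3800, 2600]);
translate([2900, 100, 0]) cube([100, 3800, 2600]);
translate([2000, 100, 0]) cube([100, 1000, 2600]);
translate([2000, 2100, 0]) cube([100, 1800, 2600]);


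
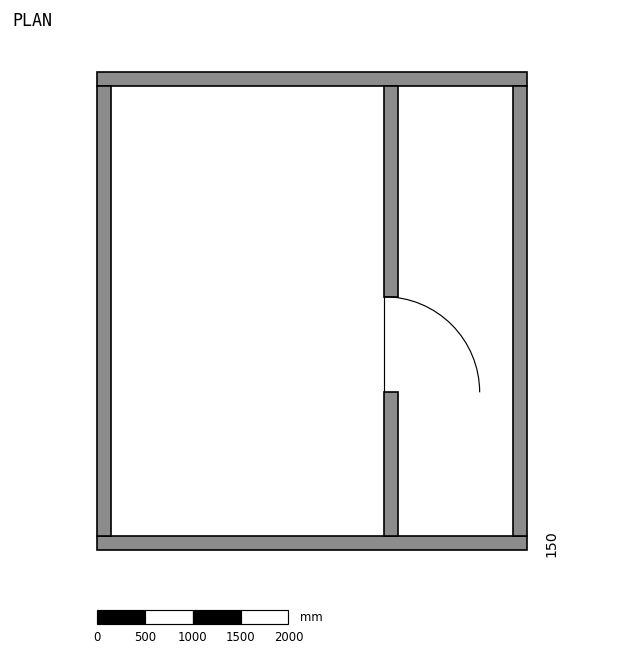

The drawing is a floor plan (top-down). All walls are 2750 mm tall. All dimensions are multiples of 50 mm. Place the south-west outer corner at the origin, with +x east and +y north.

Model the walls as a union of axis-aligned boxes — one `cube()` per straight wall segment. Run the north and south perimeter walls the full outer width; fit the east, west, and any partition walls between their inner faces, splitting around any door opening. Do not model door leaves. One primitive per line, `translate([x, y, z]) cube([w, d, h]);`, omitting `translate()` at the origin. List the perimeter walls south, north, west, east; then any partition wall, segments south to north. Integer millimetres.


cube([4500, 150, 2750]);
translate([0, 4850, 0]) cube([4500, 150, 2750]);
translate([0, 150, 0]) cube([150, 4700, 2750]);
translate([4350, 150, 0]) cube([150, 4700, 2750]);
translate([3000, 150, 0]) cube([150, 1500, 2750]);
translate([3000, 2650, 0]) cube([150, 2200, 2750]);


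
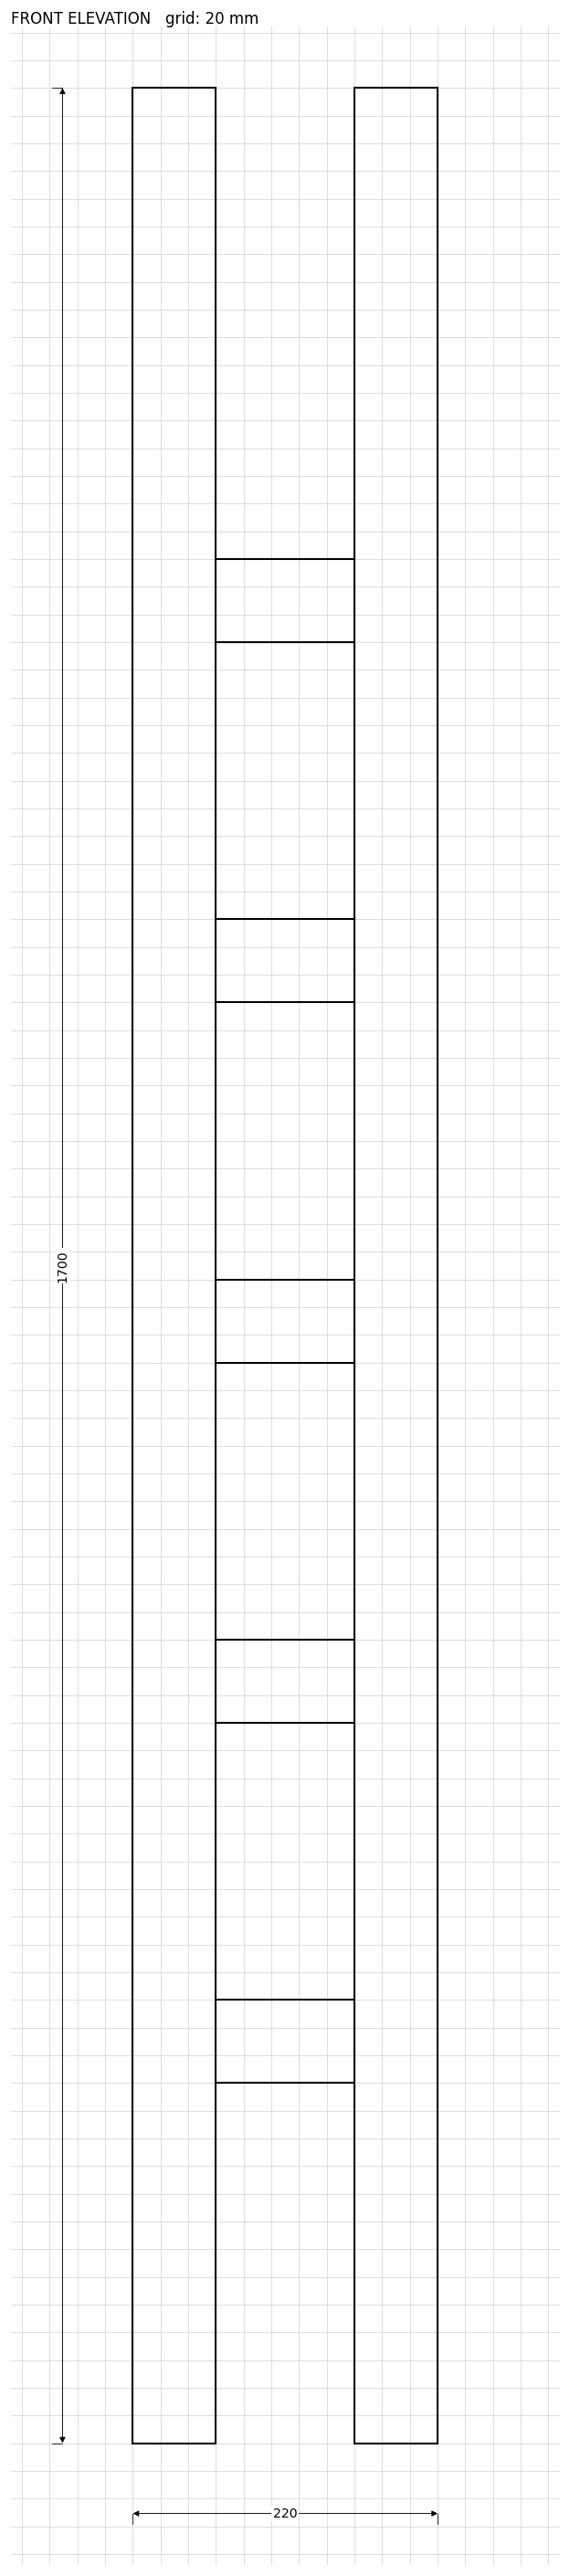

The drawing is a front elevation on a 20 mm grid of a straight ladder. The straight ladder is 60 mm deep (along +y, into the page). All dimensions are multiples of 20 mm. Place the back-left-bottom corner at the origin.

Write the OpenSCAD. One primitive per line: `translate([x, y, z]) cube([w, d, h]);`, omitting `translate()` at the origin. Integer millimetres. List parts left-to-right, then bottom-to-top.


cube([60, 60, 1700]);
translate([60, 0, 260]) cube([100, 60, 60]);
translate([60, 0, 520]) cube([100, 60, 60]);
translate([60, 0, 780]) cube([100, 60, 60]);
translate([60, 0, 1040]) cube([100, 60, 60]);
translate([60, 0, 1300]) cube([100, 60, 60]);
translate([160, 0, 0]) cube([60, 60, 1700]);
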